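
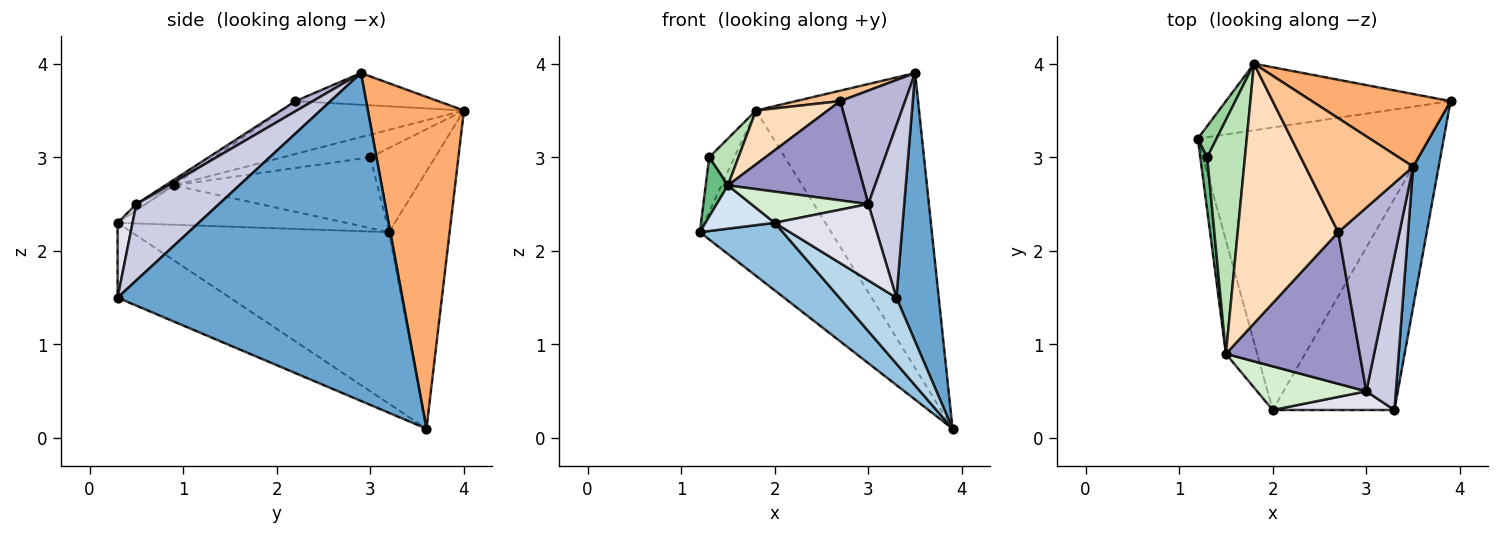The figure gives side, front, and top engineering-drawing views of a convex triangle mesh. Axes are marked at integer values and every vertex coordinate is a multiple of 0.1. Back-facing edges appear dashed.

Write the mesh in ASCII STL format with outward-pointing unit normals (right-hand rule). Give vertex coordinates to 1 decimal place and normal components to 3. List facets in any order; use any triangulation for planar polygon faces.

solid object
 facet normal 0.986 -0.147 0.077
  outer loop
   vertex 3.5 2.9 3.9
   vertex 3.3 0.3 1.5
   vertex 3.9 3.6 0.1
  endloop
 endfacet
 facet normal -0.585 -0.189 -0.789
  outer loop
   vertex 2.0 0.3 2.3
   vertex 1.2 3.2 2.2
   vertex 3.9 3.6 0.1
  endloop
 endfacet
 facet normal -0.506 -0.257 -0.823
  outer loop
   vertex 2.0 0.3 2.3
   vertex 3.9 3.6 0.1
   vertex 3.3 0.3 1.5
  endloop
 endfacet
 facet normal -0.762 -0.231 -0.606
  outer loop
   vertex 2.0 0.3 2.3
   vertex 1.5 0.9 2.7
   vertex 1.2 3.2 2.2
  endloop
 endfacet
 facet normal -0.393 0.853 -0.343
  outer loop
   vertex 1.8 4.0 3.5
   vertex 3.9 3.6 0.1
   vertex 1.2 3.2 2.2
  endloop
 endfacet
 facet normal 0.497 0.843 0.208
  outer loop
   vertex 1.8 4.0 3.5
   vertex 3.5 2.9 3.9
   vertex 3.9 3.6 0.1
  endloop
 endfacet
 facet normal -0.282 -0.088 0.956
  outer loop
   vertex 2.7 2.2 3.6
   vertex 3.5 2.9 3.9
   vertex 1.8 4.0 3.5
  endloop
 endfacet
 facet normal -0.458 -0.180 0.871
  outer loop
   vertex 2.7 2.2 3.6
   vertex 1.8 4.0 3.5
   vertex 1.5 0.9 2.7
  endloop
 endfacet
 facet normal -0.989 -0.108 0.097
  outer loop
   vertex 1.3 3.0 3.0
   vertex 1.2 3.2 2.2
   vertex 1.5 0.9 2.7
  endloop
 endfacet
 facet normal -0.913 0.355 0.203
  outer loop
   vertex 1.3 3.0 3.0
   vertex 1.8 4.0 3.5
   vertex 1.2 3.2 2.2
  endloop
 endfacet
 facet normal -0.507 -0.169 0.845
  outer loop
   vertex 1.3 3.0 3.0
   vertex 1.5 0.9 2.7
   vertex 1.8 4.0 3.5
  endloop
 endfacet
 facet normal -0.046 -0.581 0.813
  outer loop
   vertex 3.0 0.5 2.5
   vertex 1.5 0.9 2.7
   vertex 2.0 0.3 2.3
  endloop
 endfacet
 facet normal -0.034 -0.547 0.836
  outer loop
   vertex 3.0 0.5 2.5
   vertex 2.7 2.2 3.6
   vertex 1.5 0.9 2.7
  endloop
 endfacet
 facet normal 0.140 -0.520 0.842
  outer loop
   vertex 3.0 0.5 2.5
   vertex 3.5 2.9 3.9
   vertex 2.7 2.2 3.6
  endloop
 endfacet
 facet normal 0.865 -0.375 0.334
  outer loop
   vertex 3.0 0.5 2.5
   vertex 3.3 0.3 1.5
   vertex 3.5 2.9 3.9
  endloop
 endfacet
 facet normal 0.145 -0.961 0.236
  outer loop
   vertex 3.0 0.5 2.5
   vertex 2.0 0.3 2.3
   vertex 3.3 0.3 1.5
  endloop
 endfacet
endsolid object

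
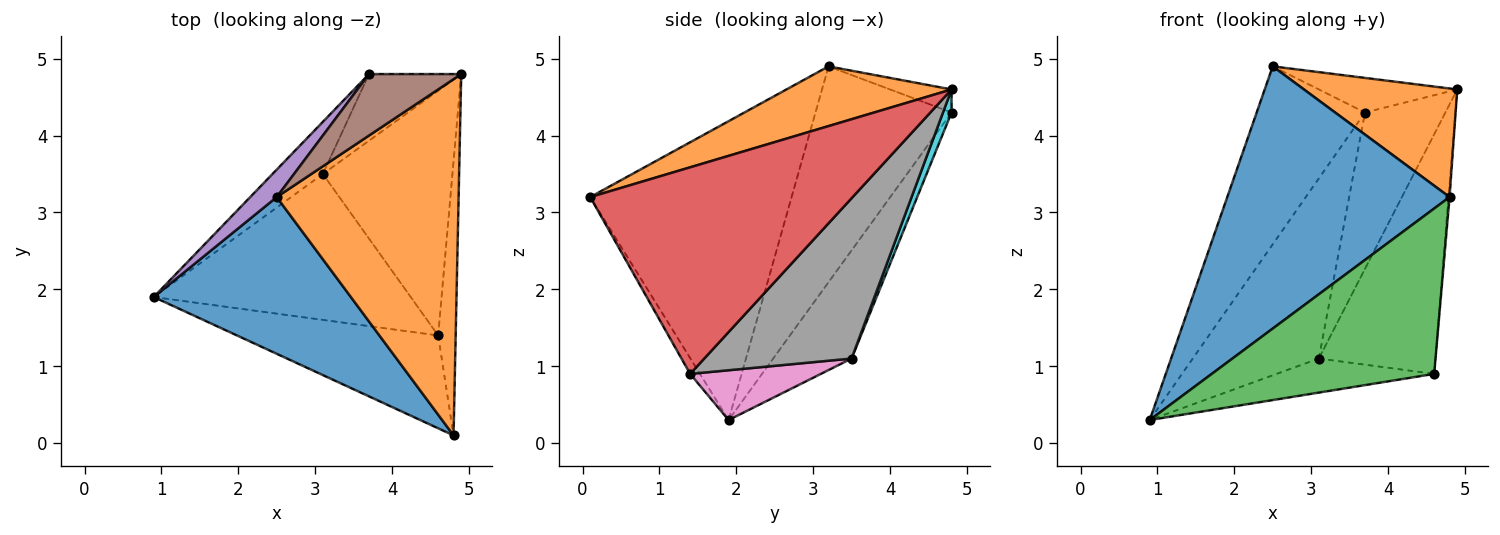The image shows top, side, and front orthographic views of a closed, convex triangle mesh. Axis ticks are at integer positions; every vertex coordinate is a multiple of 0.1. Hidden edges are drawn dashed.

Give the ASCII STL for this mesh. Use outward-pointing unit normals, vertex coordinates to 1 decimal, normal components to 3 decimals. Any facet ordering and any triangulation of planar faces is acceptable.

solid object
 facet normal -0.614 -0.678 0.405
  outer loop
   vertex 2.5 3.2 4.9
   vertex 0.9 1.9 0.3
   vertex 4.8 0.1 3.2
  endloop
 endfacet
 facet normal 0.300 -0.278 0.913
  outer loop
   vertex 2.5 3.2 4.9
   vertex 4.8 0.1 3.2
   vertex 4.9 4.8 4.6
  endloop
 endfacet
 facet normal -0.038 -0.871 -0.489
  outer loop
   vertex 4.6 1.4 0.9
   vertex 4.8 0.1 3.2
   vertex 0.9 1.9 0.3
  endloop
 endfacet
 facet normal 0.996 0.004 -0.084
  outer loop
   vertex 4.6 1.4 0.9
   vertex 4.9 4.8 4.6
   vertex 4.8 0.1 3.2
  endloop
 endfacet
 facet normal -0.779 0.620 0.096
  outer loop
   vertex 3.7 4.8 4.3
   vertex 0.9 1.9 0.3
   vertex 2.5 3.2 4.9
  endloop
 endfacet
 facet normal -0.213 0.479 0.852
  outer loop
   vertex 3.7 4.8 4.3
   vertex 2.5 3.2 4.9
   vertex 4.9 4.8 4.6
  endloop
 endfacet
 facet normal 0.185 0.224 -0.957
  outer loop
   vertex 3.1 3.5 1.1
   vertex 4.6 1.4 0.9
   vertex 0.9 1.9 0.3
  endloop
 endfacet
 facet normal 0.662 0.524 -0.535
  outer loop
   vertex 3.1 3.5 1.1
   vertex 4.9 4.8 4.6
   vertex 4.6 1.4 0.9
  endloop
 endfacet
 facet normal -0.513 0.825 -0.239
  outer loop
   vertex 3.1 3.5 1.1
   vertex 0.9 1.9 0.3
   vertex 3.7 4.8 4.3
  endloop
 endfacet
 facet normal 0.098 0.916 -0.390
  outer loop
   vertex 3.1 3.5 1.1
   vertex 3.7 4.8 4.3
   vertex 4.9 4.8 4.6
  endloop
 endfacet
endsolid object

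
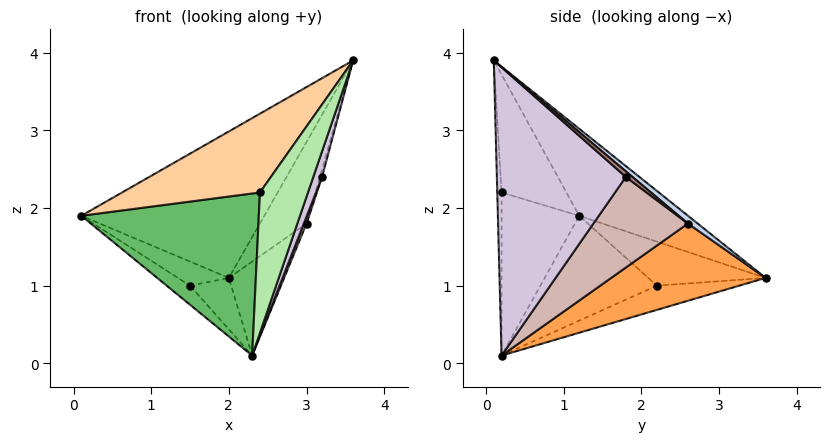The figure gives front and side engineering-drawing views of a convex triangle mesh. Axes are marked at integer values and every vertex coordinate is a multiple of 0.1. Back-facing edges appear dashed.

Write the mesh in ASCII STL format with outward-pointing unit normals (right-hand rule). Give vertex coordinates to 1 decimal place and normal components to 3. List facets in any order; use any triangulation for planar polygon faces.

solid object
 facet normal -0.302 0.508 0.807
  outer loop
   vertex 2.0 3.6 1.1
   vertex 0.1 1.2 1.9
   vertex 3.6 0.1 3.9
  endloop
 endfacet
 facet normal 0.137 0.656 0.742
  outer loop
   vertex 3.0 2.6 1.8
   vertex 2.0 3.6 1.1
   vertex 3.6 0.1 3.9
  endloop
 endfacet
 facet normal 0.713 0.255 -0.654
  outer loop
   vertex 3.0 2.6 1.8
   vertex 2.3 0.2 0.1
   vertex 2.0 3.6 1.1
  endloop
 endfacet
 facet normal -0.413 -0.878 0.240
  outer loop
   vertex 2.4 0.2 2.2
   vertex 3.6 0.1 3.9
   vertex 0.1 1.2 1.9
  endloop
 endfacet
 facet normal -0.401 -0.916 0.019
  outer loop
   vertex 2.4 0.2 2.2
   vertex 0.1 1.2 1.9
   vertex 2.3 0.2 0.1
  endloop
 endfacet
 facet normal -0.089 -0.996 0.004
  outer loop
   vertex 2.4 0.2 2.2
   vertex 2.3 0.2 0.1
   vertex 3.6 0.1 3.9
  endloop
 endfacet
 facet normal -0.654 0.284 -0.702
  outer loop
   vertex 1.5 2.2 1.0
   vertex 0.1 1.2 1.9
   vertex 2.0 3.6 1.1
  endloop
 endfacet
 facet normal -0.596 0.119 -0.794
  outer loop
   vertex 1.5 2.2 1.0
   vertex 2.3 0.2 0.1
   vertex 0.1 1.2 1.9
  endloop
 endfacet
 facet normal -0.436 0.218 -0.873
  outer loop
   vertex 1.5 2.2 1.0
   vertex 2.0 3.6 1.1
   vertex 2.3 0.2 0.1
  endloop
 endfacet
 facet normal 0.944 -0.064 -0.325
  outer loop
   vertex 3.2 1.8 2.4
   vertex 3.6 0.1 3.9
   vertex 2.3 0.2 0.1
  endloop
 endfacet
 facet normal 0.943 0.314 0.105
  outer loop
   vertex 3.2 1.8 2.4
   vertex 3.0 2.6 1.8
   vertex 3.6 0.1 3.9
  endloop
 endfacet
 facet normal 0.937 -0.027 -0.348
  outer loop
   vertex 3.2 1.8 2.4
   vertex 2.3 0.2 0.1
   vertex 3.0 2.6 1.8
  endloop
 endfacet
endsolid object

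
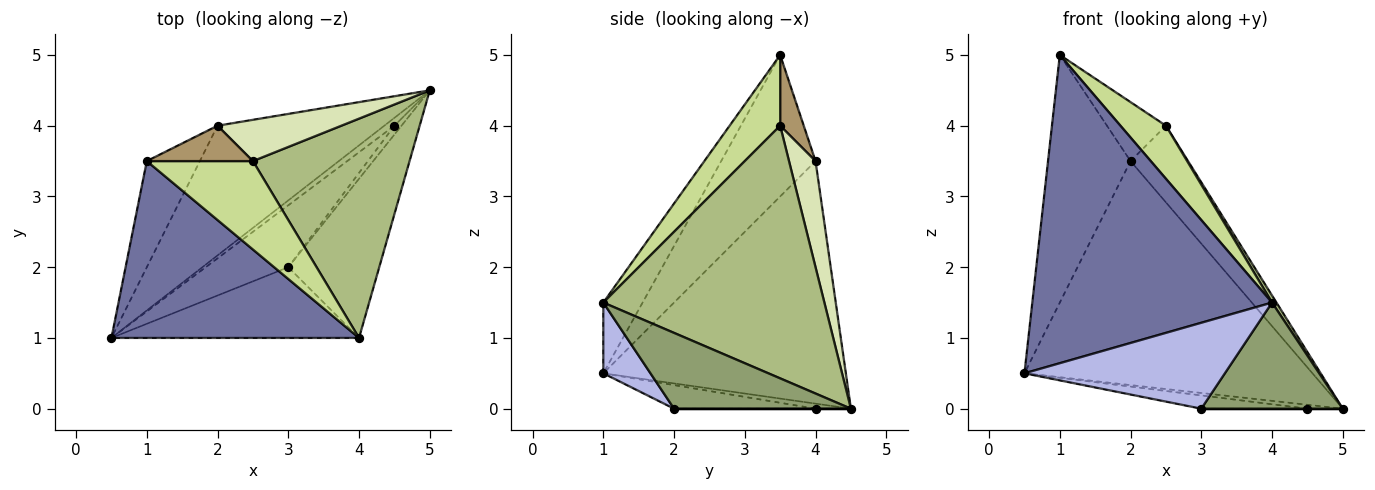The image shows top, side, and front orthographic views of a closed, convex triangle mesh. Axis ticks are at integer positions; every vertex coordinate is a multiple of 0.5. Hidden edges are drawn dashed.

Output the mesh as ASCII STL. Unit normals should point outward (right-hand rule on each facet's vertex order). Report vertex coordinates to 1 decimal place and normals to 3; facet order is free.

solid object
 facet normal -0.141 -0.859 0.493
  outer loop
   vertex 4.0 1.0 1.5
   vertex 1.0 3.5 5.0
   vertex 0.5 1.0 0.5
  endloop
 endfacet
 facet normal -0.589 0.699 -0.405
  outer loop
   vertex 2.0 4.0 3.5
   vertex 5.0 4.5 0.0
   vertex 0.5 1.0 0.5
  endloop
 endfacet
 facet normal -0.724 0.634 -0.272
  outer loop
   vertex 2.0 4.0 3.5
   vertex 0.5 1.0 0.5
   vertex 1.0 3.5 5.0
  endloop
 endfacet
 facet normal 0.179 -0.760 -0.625
  outer loop
   vertex 3.0 2.0 0.0
   vertex 4.0 1.0 1.5
   vertex 0.5 1.0 0.5
  endloop
 endfacet
 facet normal 0.570 -0.456 -0.684
  outer loop
   vertex 3.0 2.0 0.0
   vertex 5.0 4.5 0.0
   vertex 4.0 1.0 1.5
  endloop
 endfacet
 facet normal 0.850 -0.017 0.527
  outer loop
   vertex 2.5 3.5 4.0
   vertex 4.0 1.0 1.5
   vertex 5.0 4.5 0.0
  endloop
 endfacet
 facet normal 0.496 -0.447 0.744
  outer loop
   vertex 2.5 3.5 4.0
   vertex 1.0 3.5 5.0
   vertex 4.0 1.0 1.5
  endloop
 endfacet
 facet normal 0.376 0.816 0.439
  outer loop
   vertex 2.5 3.5 4.0
   vertex 5.0 4.5 0.0
   vertex 2.0 4.0 3.5
  endloop
 endfacet
 facet normal 0.324 0.811 0.487
  outer loop
   vertex 2.5 3.5 4.0
   vertex 2.0 4.0 3.5
   vertex 1.0 3.5 5.0
  endloop
 endfacet
 facet normal -0.408 0.408 -0.816
  outer loop
   vertex 4.5 4.0 0.0
   vertex 0.5 1.0 0.5
   vertex 5.0 4.5 0.0
  endloop
 endfacet
 facet normal -0.269 0.202 -0.942
  outer loop
   vertex 4.5 4.0 0.0
   vertex 3.0 2.0 0.0
   vertex 0.5 1.0 0.5
  endloop
 endfacet
 facet normal 0.000 0.000 -1.000
  outer loop
   vertex 4.5 4.0 0.0
   vertex 5.0 4.5 0.0
   vertex 3.0 2.0 0.0
  endloop
 endfacet
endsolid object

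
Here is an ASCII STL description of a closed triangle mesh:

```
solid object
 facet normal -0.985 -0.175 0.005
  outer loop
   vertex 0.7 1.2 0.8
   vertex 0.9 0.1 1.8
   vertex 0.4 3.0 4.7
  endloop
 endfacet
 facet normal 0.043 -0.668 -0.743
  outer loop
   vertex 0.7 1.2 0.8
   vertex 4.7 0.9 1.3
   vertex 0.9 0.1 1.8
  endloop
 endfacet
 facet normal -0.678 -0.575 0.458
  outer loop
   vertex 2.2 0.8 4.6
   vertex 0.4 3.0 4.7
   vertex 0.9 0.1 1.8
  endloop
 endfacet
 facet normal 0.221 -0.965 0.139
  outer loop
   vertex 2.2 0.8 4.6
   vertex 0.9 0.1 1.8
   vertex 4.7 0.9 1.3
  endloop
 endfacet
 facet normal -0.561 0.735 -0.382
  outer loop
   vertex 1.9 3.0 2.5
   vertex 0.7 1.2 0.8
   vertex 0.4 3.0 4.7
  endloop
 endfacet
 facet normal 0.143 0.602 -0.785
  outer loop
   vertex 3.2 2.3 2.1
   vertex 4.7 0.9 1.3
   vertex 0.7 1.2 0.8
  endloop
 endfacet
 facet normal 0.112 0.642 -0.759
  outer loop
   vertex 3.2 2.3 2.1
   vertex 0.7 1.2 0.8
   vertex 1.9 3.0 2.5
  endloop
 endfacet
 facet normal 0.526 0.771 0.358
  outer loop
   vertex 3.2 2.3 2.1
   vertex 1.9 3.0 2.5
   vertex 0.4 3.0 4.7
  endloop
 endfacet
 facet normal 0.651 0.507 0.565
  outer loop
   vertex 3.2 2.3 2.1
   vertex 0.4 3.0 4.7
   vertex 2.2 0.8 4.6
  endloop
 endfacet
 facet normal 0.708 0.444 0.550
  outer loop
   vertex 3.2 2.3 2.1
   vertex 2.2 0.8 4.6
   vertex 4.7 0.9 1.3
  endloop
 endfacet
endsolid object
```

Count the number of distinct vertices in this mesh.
7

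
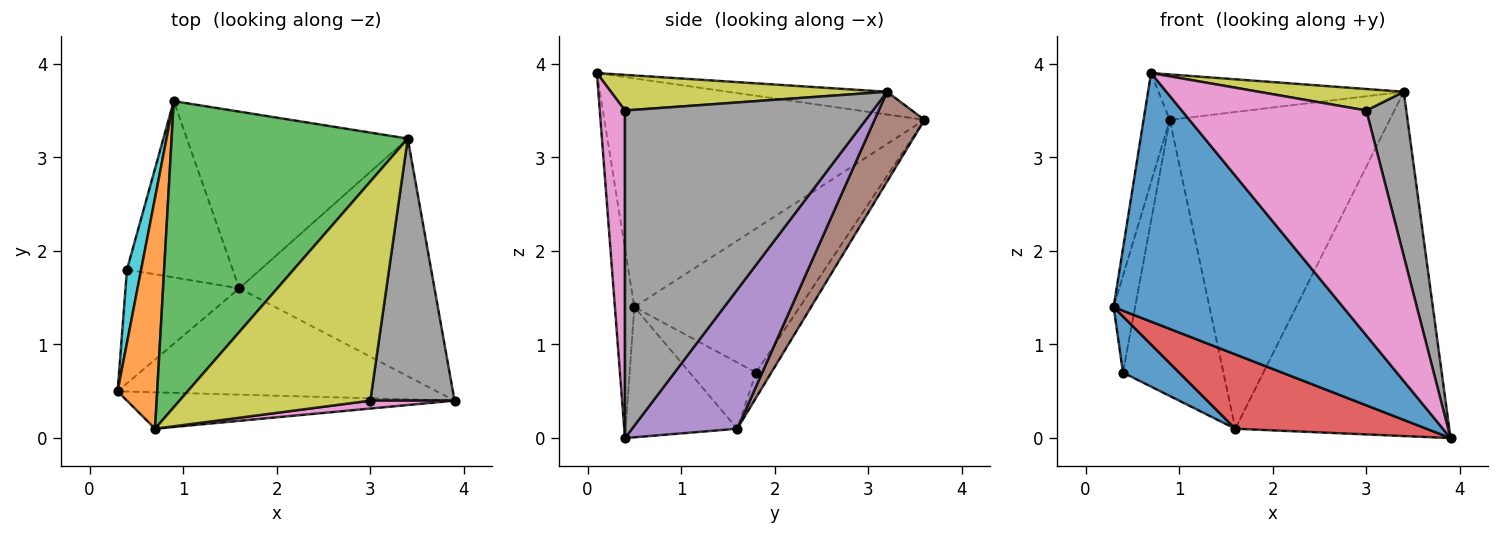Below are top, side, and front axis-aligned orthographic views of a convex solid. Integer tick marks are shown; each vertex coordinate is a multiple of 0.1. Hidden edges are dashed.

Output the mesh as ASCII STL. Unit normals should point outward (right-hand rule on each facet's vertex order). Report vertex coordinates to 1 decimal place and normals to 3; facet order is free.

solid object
 facet normal -0.084 -0.986 -0.144
  outer loop
   vertex 0.7 0.1 3.9
   vertex 0.3 0.5 1.4
   vertex 3.9 0.4 0.0
  endloop
 endfacet
 facet normal -0.982 0.080 0.170
  outer loop
   vertex 0.7 0.1 3.9
   vertex 0.9 3.6 3.4
   vertex 0.3 0.5 1.4
  endloop
 endfacet
 facet normal -0.095 0.146 0.985
  outer loop
   vertex 3.4 3.2 3.7
   vertex 0.9 3.6 3.4
   vertex 0.7 0.1 3.9
  endloop
 endfacet
 facet normal -0.317 -0.543 -0.777
  outer loop
   vertex 1.6 1.6 0.1
   vertex 3.9 0.4 0.0
   vertex 0.3 0.5 1.4
  endloop
 endfacet
 facet normal 0.375 0.763 -0.527
  outer loop
   vertex 1.6 1.6 0.1
   vertex 3.4 3.2 3.7
   vertex 3.9 0.4 0.0
  endloop
 endfacet
 facet normal 0.194 0.857 -0.478
  outer loop
   vertex 1.6 1.6 0.1
   vertex 0.9 3.6 3.4
   vertex 3.4 3.2 3.7
  endloop
 endfacet
 facet normal 0.135 -0.990 0.035
  outer loop
   vertex 3.0 0.4 3.5
   vertex 0.7 0.1 3.9
   vertex 3.9 0.4 0.0
  endloop
 endfacet
 facet normal 0.957 -0.154 0.246
  outer loop
   vertex 3.0 0.4 3.5
   vertex 3.9 0.4 0.0
   vertex 3.4 3.2 3.7
  endloop
 endfacet
 facet normal 0.183 -0.096 0.978
  outer loop
   vertex 3.0 0.4 3.5
   vertex 3.4 3.2 3.7
   vertex 0.7 0.1 3.9
  endloop
 endfacet
 facet normal -0.987 0.128 0.097
  outer loop
   vertex 0.4 1.8 0.7
   vertex 0.3 0.5 1.4
   vertex 0.9 3.6 3.4
  endloop
 endfacet
 facet normal -0.463 -0.392 -0.795
  outer loop
   vertex 0.4 1.8 0.7
   vertex 1.6 1.6 0.1
   vertex 0.3 0.5 1.4
  endloop
 endfacet
 facet normal -0.128 0.836 -0.534
  outer loop
   vertex 0.4 1.8 0.7
   vertex 0.9 3.6 3.4
   vertex 1.6 1.6 0.1
  endloop
 endfacet
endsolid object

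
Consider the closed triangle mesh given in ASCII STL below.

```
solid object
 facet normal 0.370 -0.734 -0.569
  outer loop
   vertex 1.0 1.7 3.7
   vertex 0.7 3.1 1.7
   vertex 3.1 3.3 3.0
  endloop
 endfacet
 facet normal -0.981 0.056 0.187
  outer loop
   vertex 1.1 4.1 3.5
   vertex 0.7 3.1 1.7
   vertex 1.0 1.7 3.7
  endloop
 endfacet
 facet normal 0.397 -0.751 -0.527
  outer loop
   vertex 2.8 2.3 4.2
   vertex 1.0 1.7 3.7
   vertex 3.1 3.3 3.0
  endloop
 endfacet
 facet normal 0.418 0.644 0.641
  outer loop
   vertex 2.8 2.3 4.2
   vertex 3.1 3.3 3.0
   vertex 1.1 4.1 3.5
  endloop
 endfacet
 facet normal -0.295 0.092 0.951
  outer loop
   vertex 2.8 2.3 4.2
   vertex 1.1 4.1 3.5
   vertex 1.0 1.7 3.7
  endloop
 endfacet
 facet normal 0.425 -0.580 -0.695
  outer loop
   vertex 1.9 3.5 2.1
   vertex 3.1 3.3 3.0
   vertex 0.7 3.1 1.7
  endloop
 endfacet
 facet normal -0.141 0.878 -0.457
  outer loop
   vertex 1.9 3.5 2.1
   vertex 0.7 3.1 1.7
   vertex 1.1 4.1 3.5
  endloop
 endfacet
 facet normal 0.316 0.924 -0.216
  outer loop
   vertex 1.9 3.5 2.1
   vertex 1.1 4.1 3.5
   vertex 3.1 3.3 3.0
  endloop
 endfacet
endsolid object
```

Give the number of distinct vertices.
6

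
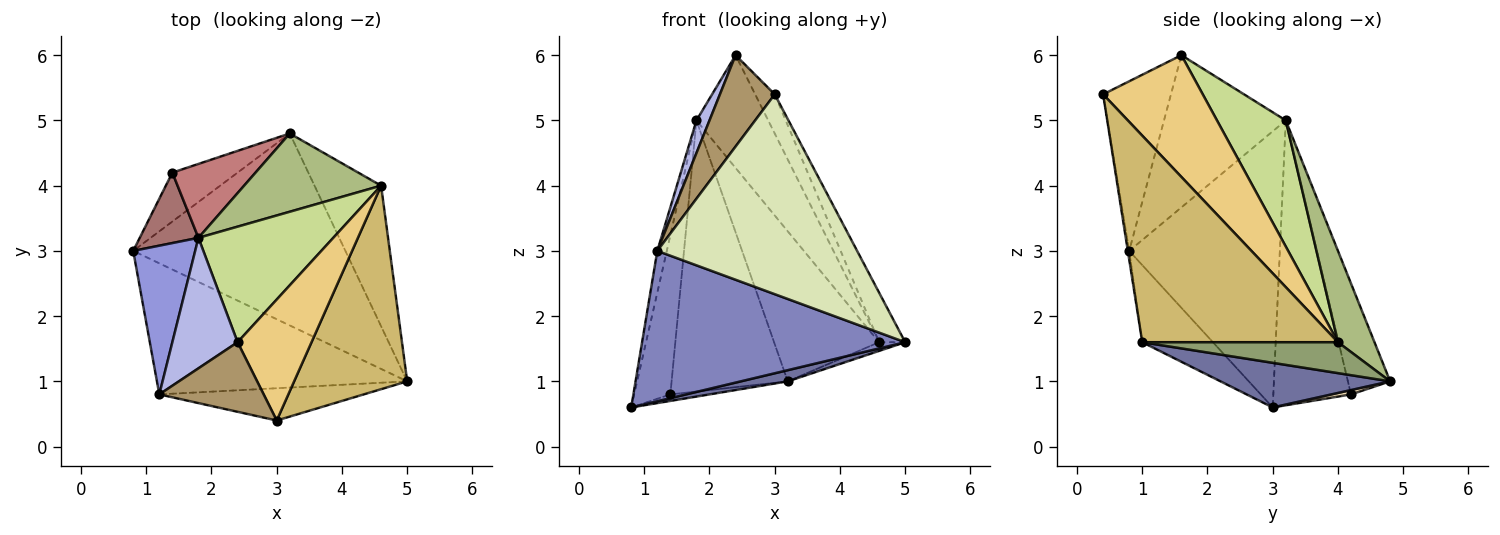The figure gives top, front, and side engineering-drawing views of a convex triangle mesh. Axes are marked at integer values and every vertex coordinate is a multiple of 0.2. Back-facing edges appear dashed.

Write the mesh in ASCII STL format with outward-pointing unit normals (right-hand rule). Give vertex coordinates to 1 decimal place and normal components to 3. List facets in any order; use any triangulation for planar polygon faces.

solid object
 facet normal 0.206 -0.057 -0.977
  outer loop
   vertex 3.2 4.8 1.0
   vertex 5.0 1.0 1.6
   vertex 0.8 3.0 0.6
  endloop
 endfacet
 facet normal -0.198 -0.739 -0.644
  outer loop
   vertex 1.2 0.8 3.0
   vertex 0.8 3.0 0.6
   vertex 5.0 1.0 1.6
  endloop
 endfacet
 facet normal -0.974 0.061 0.219
  outer loop
   vertex 1.8 3.2 5.0
   vertex 0.8 3.0 0.6
   vertex 1.2 0.8 3.0
  endloop
 endfacet
 facet normal -0.915 -0.098 0.392
  outer loop
   vertex 1.8 3.2 5.0
   vertex 1.2 0.8 3.0
   vertex 2.4 1.6 6.0
  endloop
 endfacet
 facet normal 0.420 0.056 -0.906
  outer loop
   vertex 4.6 4.0 1.6
   vertex 5.0 1.0 1.6
   vertex 3.2 4.8 1.0
  endloop
 endfacet
 facet normal 0.295 0.847 0.442
  outer loop
   vertex 4.6 4.0 1.6
   vertex 3.2 4.8 1.0
   vertex 1.8 3.2 5.0
  endloop
 endfacet
 facet normal 0.556 0.580 0.595
  outer loop
   vertex 4.6 4.0 1.6
   vertex 1.8 3.2 5.0
   vertex 2.4 1.6 6.0
  endloop
 endfacet
 facet normal -0.007 -0.987 -0.159
  outer loop
   vertex 3.0 0.4 5.4
   vertex 1.2 0.8 3.0
   vertex 5.0 1.0 1.6
  endloop
 endfacet
 facet normal -0.702 -0.567 0.432
  outer loop
   vertex 3.0 0.4 5.4
   vertex 2.4 1.6 6.0
   vertex 1.2 0.8 3.0
  endloop
 endfacet
 facet normal 0.871 0.116 0.477
  outer loop
   vertex 3.0 0.4 5.4
   vertex 5.0 1.0 1.6
   vertex 4.6 4.0 1.6
  endloop
 endfacet
 facet normal 0.843 0.166 0.512
  outer loop
   vertex 3.0 0.4 5.4
   vertex 4.6 4.0 1.6
   vertex 2.4 1.6 6.0
  endloop
 endfacet
 facet normal 0.066 0.132 -0.989
  outer loop
   vertex 1.4 4.2 0.8
   vertex 3.2 4.8 1.0
   vertex 0.8 3.0 0.6
  endloop
 endfacet
 facet normal -0.891 0.415 0.184
  outer loop
   vertex 1.4 4.2 0.8
   vertex 0.8 3.0 0.6
   vertex 1.8 3.2 5.0
  endloop
 endfacet
 facet normal -0.331 0.910 0.248
  outer loop
   vertex 1.4 4.2 0.8
   vertex 1.8 3.2 5.0
   vertex 3.2 4.8 1.0
  endloop
 endfacet
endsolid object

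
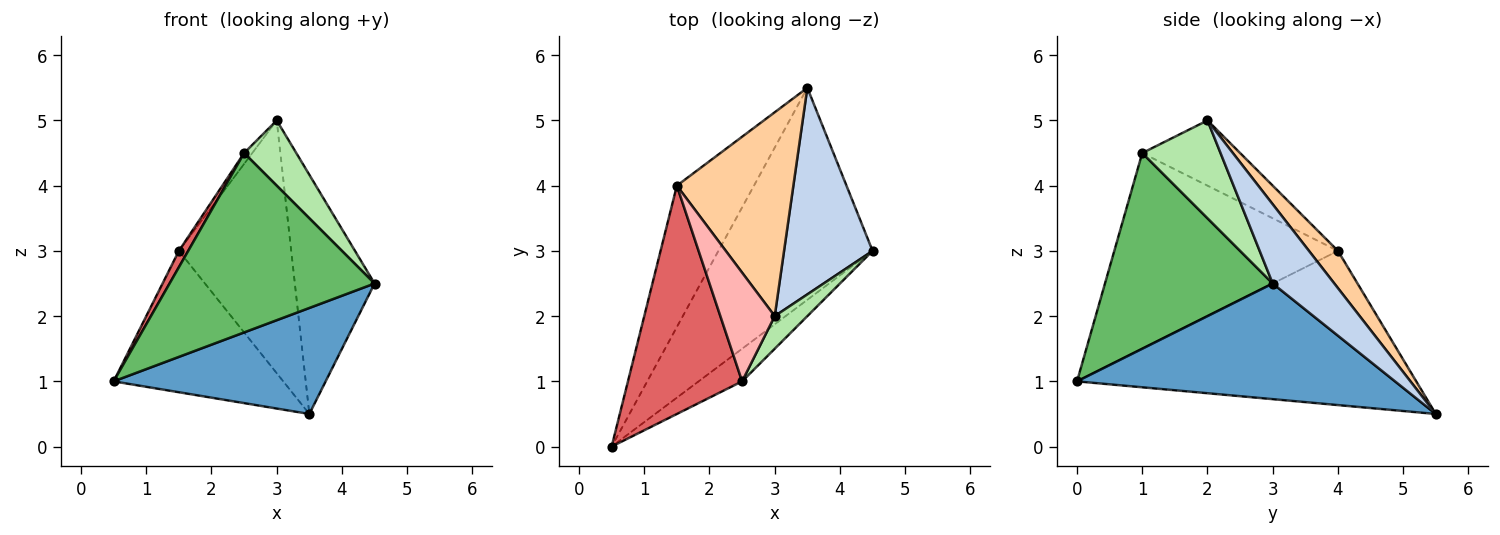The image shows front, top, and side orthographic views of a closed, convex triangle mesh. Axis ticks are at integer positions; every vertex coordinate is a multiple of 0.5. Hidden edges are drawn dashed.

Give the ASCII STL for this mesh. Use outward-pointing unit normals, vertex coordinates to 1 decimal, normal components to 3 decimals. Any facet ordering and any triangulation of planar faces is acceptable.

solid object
 facet normal 0.557 -0.371 -0.743
  outer loop
   vertex 3.5 5.5 0.5
   vertex 4.5 3.0 2.5
   vertex 0.5 0.0 1.0
  endloop
 endfacet
 facet normal 0.505 0.653 0.564
  outer loop
   vertex 3.0 2.0 5.0
   vertex 4.5 3.0 2.5
   vertex 3.5 5.5 0.5
  endloop
 endfacet
 facet normal -0.816 0.408 -0.408
  outer loop
   vertex 1.5 4.0 3.0
   vertex 3.5 5.5 0.5
   vertex 0.5 0.0 1.0
  endloop
 endfacet
 facet normal 0.197 0.763 0.615
  outer loop
   vertex 1.5 4.0 3.0
   vertex 3.0 2.0 5.0
   vertex 3.5 5.5 0.5
  endloop
 endfacet
 facet normal 0.627 -0.766 -0.139
  outer loop
   vertex 2.5 1.0 4.5
   vertex 0.5 0.0 1.0
   vertex 4.5 3.0 2.5
  endloop
 endfacet
 facet normal 0.802 -0.535 0.267
  outer loop
   vertex 2.5 1.0 4.5
   vertex 4.5 3.0 2.5
   vertex 3.0 2.0 5.0
  endloop
 endfacet
 facet normal -0.863 -0.036 0.504
  outer loop
   vertex 2.5 1.0 4.5
   vertex 1.5 4.0 3.0
   vertex 0.5 0.0 1.0
  endloop
 endfacet
 facet normal -0.767 0.064 0.639
  outer loop
   vertex 2.5 1.0 4.5
   vertex 3.0 2.0 5.0
   vertex 1.5 4.0 3.0
  endloop
 endfacet
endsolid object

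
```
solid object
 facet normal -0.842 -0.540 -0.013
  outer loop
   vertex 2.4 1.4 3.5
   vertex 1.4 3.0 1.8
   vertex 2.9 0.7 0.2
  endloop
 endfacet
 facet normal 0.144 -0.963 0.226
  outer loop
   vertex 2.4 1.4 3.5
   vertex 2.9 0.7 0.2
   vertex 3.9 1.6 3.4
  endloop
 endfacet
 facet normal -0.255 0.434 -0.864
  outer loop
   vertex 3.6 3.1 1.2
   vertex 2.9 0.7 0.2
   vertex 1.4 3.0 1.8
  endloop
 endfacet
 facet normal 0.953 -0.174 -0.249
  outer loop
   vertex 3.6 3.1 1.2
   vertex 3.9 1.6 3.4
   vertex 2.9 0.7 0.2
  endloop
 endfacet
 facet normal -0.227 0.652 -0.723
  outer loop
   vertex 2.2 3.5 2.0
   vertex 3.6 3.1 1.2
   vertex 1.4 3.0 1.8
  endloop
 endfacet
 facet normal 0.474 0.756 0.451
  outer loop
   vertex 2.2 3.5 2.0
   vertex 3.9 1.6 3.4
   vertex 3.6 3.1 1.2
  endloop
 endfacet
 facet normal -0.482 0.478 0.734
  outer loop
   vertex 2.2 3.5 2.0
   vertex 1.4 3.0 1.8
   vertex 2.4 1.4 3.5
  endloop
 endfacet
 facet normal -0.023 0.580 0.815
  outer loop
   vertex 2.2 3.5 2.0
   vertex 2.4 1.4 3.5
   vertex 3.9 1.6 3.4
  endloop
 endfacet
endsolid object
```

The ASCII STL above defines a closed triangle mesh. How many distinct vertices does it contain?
6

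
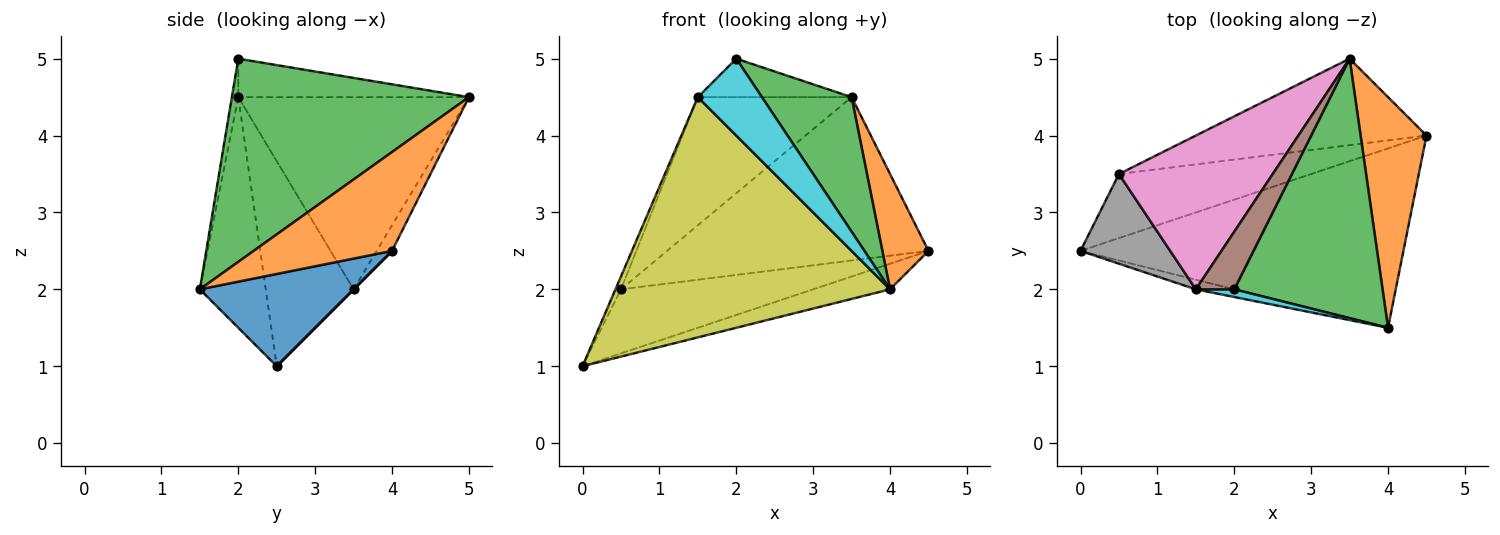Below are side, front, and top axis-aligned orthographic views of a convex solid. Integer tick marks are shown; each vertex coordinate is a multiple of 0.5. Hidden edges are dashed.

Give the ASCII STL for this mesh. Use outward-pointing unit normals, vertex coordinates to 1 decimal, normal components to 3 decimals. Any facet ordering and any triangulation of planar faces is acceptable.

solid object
 facet normal 0.272 0.136 -0.953
  outer loop
   vertex 4.0 1.5 2.0
   vertex 0.0 2.5 1.0
   vertex 4.5 4.0 2.5
  endloop
 endfacet
 facet normal 0.802 -0.267 0.535
  outer loop
   vertex 3.5 5.0 4.5
   vertex 4.0 1.5 2.0
   vertex 4.5 4.0 2.5
  endloop
 endfacet
 facet normal 0.773 -0.292 0.564
  outer loop
   vertex 3.5 5.0 4.5
   vertex 2.0 2.0 5.0
   vertex 4.0 1.5 2.0
  endloop
 endfacet
 facet normal 0.000 0.707 -0.707
  outer loop
   vertex 0.5 3.5 2.0
   vertex 4.5 4.0 2.5
   vertex 0.0 2.5 1.0
  endloop
 endfacet
 facet normal -0.052 0.883 -0.467
  outer loop
   vertex 0.5 3.5 2.0
   vertex 3.5 5.0 4.5
   vertex 4.5 4.0 2.5
  endloop
 endfacet
 facet normal -0.640 0.426 0.640
  outer loop
   vertex 1.5 2.0 4.5
   vertex 2.0 2.0 5.0
   vertex 3.5 5.0 4.5
  endloop
 endfacet
 facet normal -0.693 0.462 0.554
  outer loop
   vertex 1.5 2.0 4.5
   vertex 3.5 5.0 4.5
   vertex 0.5 3.5 2.0
  endloop
 endfacet
 facet normal -0.915 0.057 0.400
  outer loop
   vertex 1.5 2.0 4.5
   vertex 0.5 3.5 2.0
   vertex 0.0 2.5 1.0
  endloop
 endfacet
 facet normal -0.233 -0.972 -0.039
  outer loop
   vertex 1.5 2.0 4.5
   vertex 0.0 2.5 1.0
   vertex 4.0 1.5 2.0
  endloop
 endfacet
 facet normal -0.099 -0.990 0.099
  outer loop
   vertex 1.5 2.0 4.5
   vertex 4.0 1.5 2.0
   vertex 2.0 2.0 5.0
  endloop
 endfacet
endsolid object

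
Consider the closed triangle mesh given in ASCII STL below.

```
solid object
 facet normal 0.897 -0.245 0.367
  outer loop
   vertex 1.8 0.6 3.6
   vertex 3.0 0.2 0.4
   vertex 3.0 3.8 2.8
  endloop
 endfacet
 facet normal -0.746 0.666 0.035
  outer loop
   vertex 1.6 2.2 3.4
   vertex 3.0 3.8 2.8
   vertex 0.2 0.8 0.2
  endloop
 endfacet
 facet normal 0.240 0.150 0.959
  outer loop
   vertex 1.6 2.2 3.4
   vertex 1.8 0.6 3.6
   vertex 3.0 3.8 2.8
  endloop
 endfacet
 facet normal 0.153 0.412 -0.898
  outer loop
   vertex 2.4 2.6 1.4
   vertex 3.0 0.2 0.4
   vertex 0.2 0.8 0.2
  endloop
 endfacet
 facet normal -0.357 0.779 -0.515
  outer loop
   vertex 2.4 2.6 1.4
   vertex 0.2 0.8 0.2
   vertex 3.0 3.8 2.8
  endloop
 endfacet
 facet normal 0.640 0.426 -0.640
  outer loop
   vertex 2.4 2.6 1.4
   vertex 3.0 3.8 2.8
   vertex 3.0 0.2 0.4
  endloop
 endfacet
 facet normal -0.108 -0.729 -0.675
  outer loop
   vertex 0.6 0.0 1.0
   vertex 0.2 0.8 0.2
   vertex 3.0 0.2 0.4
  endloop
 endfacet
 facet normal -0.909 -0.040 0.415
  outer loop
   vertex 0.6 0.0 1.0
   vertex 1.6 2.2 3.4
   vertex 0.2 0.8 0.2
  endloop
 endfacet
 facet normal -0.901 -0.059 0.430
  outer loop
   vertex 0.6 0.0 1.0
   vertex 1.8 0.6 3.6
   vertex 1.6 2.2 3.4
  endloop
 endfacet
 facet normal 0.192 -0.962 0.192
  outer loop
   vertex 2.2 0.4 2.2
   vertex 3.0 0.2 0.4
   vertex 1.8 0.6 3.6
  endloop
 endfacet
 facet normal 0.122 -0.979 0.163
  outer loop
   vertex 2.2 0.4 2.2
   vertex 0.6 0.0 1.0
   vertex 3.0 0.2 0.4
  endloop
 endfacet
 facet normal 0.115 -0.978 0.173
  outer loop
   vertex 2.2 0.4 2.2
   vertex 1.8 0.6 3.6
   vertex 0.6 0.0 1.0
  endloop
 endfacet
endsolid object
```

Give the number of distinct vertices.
8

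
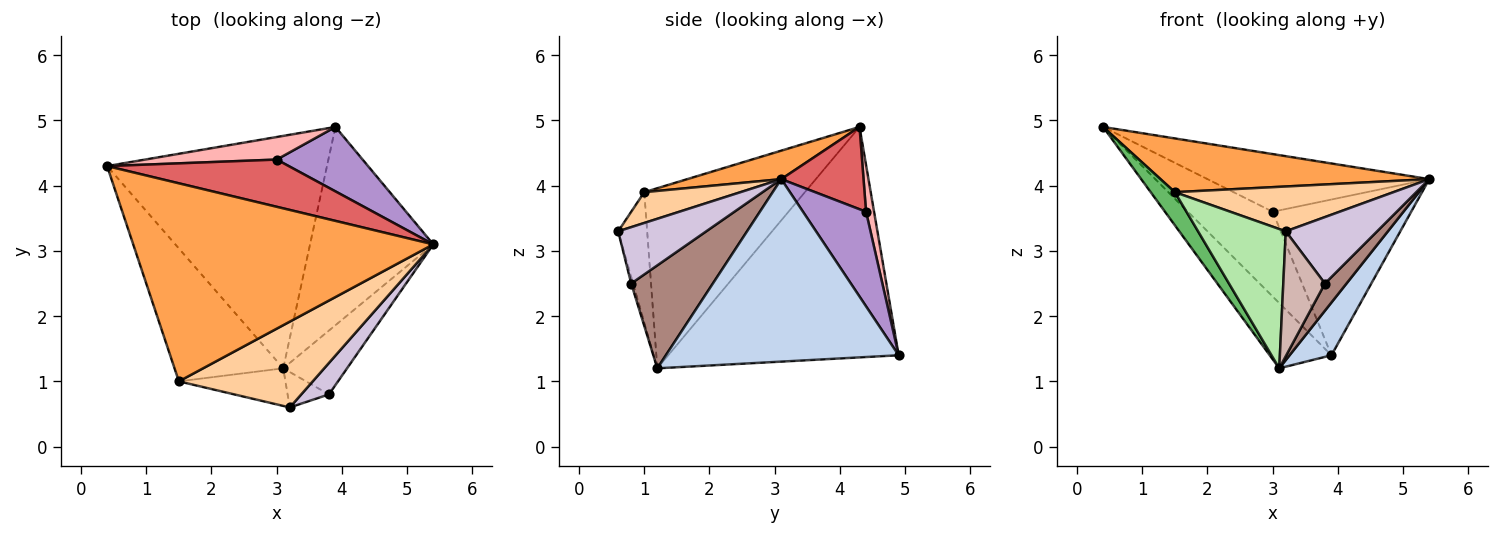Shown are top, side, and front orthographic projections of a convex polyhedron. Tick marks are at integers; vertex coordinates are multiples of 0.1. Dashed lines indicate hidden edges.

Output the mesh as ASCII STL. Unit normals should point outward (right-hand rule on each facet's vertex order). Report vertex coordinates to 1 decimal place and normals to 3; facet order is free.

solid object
 facet normal -0.710 0.190 -0.678
  outer loop
   vertex 3.1 1.2 1.2
   vertex 0.4 4.3 4.9
   vertex 3.9 4.9 1.4
  endloop
 endfacet
 facet normal 0.820 -0.147 -0.554
  outer loop
   vertex 3.1 1.2 1.2
   vertex 3.9 4.9 1.4
   vertex 5.4 3.1 4.1
  endloop
 endfacet
 facet normal 0.091 -0.261 0.961
  outer loop
   vertex 1.5 1.0 3.9
   vertex 5.4 3.1 4.1
   vertex 0.4 4.3 4.9
  endloop
 endfacet
 facet normal 0.200 -0.454 0.868
  outer loop
   vertex 1.5 1.0 3.9
   vertex 3.2 0.6 3.3
   vertex 5.4 3.1 4.1
  endloop
 endfacet
 facet normal -0.849 -0.128 -0.513
  outer loop
   vertex 1.5 1.0 3.9
   vertex 0.4 4.3 4.9
   vertex 3.1 1.2 1.2
  endloop
 endfacet
 facet normal -0.304 -0.920 -0.248
  outer loop
   vertex 1.5 1.0 3.9
   vertex 3.1 1.2 1.2
   vertex 3.2 0.6 3.3
  endloop
 endfacet
 facet normal 0.276 0.744 0.609
  outer loop
   vertex 3.0 4.4 3.6
   vertex 0.4 4.3 4.9
   vertex 5.4 3.1 4.1
  endloop
 endfacet
 facet normal 0.091 0.962 0.256
  outer loop
   vertex 3.0 4.4 3.6
   vertex 3.9 4.9 1.4
   vertex 0.4 4.3 4.9
  endloop
 endfacet
 facet normal 0.388 0.852 0.352
  outer loop
   vertex 3.0 4.4 3.6
   vertex 5.4 3.1 4.1
   vertex 3.9 4.9 1.4
  endloop
 endfacet
 facet normal 0.657 -0.681 0.322
  outer loop
   vertex 3.8 0.8 2.5
   vertex 5.4 3.1 4.1
   vertex 3.2 0.6 3.3
  endloop
 endfacet
 facet normal 0.829 -0.219 -0.514
  outer loop
   vertex 3.8 0.8 2.5
   vertex 3.1 1.2 1.2
   vertex 5.4 3.1 4.1
  endloop
 endfacet
 facet normal -0.043 -0.961 -0.273
  outer loop
   vertex 3.8 0.8 2.5
   vertex 3.2 0.6 3.3
   vertex 3.1 1.2 1.2
  endloop
 endfacet
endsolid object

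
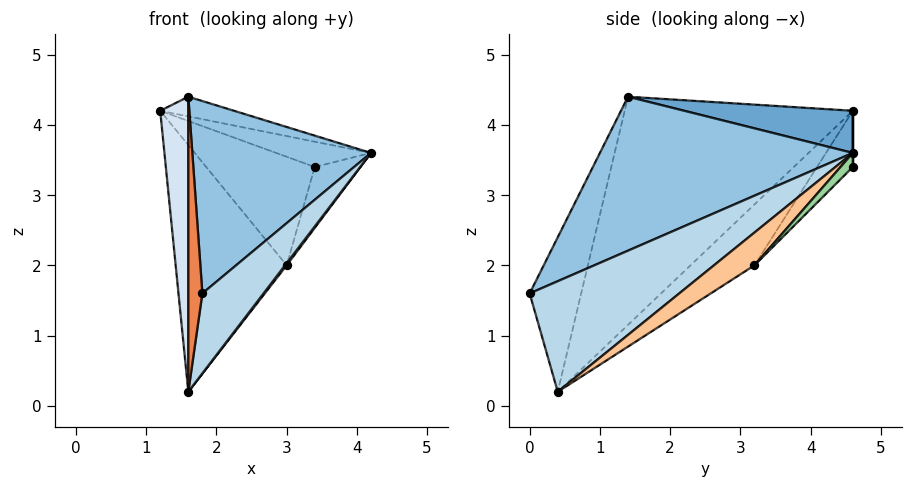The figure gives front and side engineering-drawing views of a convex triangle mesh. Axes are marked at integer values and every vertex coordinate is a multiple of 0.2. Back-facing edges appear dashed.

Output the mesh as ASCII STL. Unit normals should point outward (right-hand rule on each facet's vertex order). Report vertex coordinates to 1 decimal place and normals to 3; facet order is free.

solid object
 facet normal 0.195 0.085 0.977
  outer loop
   vertex 1.6 1.4 4.4
   vertex 4.2 4.6 3.6
   vertex 1.2 4.6 4.2
  endloop
 endfacet
 facet normal 0.772 -0.545 0.328
  outer loop
   vertex 1.6 1.4 4.4
   vertex 1.8 0.0 1.6
   vertex 4.2 4.6 3.6
  endloop
 endfacet
 facet normal 0.900 -0.368 -0.234
  outer loop
   vertex 1.6 0.4 0.2
   vertex 4.2 4.6 3.6
   vertex 1.8 0.0 1.6
  endloop
 endfacet
 facet normal -0.992 -0.122 0.029
  outer loop
   vertex 1.6 0.4 0.2
   vertex 1.6 1.4 4.4
   vertex 1.2 4.6 4.2
  endloop
 endfacet
 facet normal -0.963 -0.263 0.063
  outer loop
   vertex 1.6 0.4 0.2
   vertex 1.8 0.0 1.6
   vertex 1.6 1.4 4.4
  endloop
 endfacet
 facet normal -0.360 0.625 -0.692
  outer loop
   vertex 3.0 3.2 2.0
   vertex 1.6 0.4 0.2
   vertex 1.2 4.6 4.2
  endloop
 endfacet
 facet normal 0.813 -0.033 -0.581
  outer loop
   vertex 3.0 3.2 2.0
   vertex 4.2 4.6 3.6
   vertex 1.6 0.4 0.2
  endloop
 endfacet
 facet normal 0.000 1.000 0.000
  outer loop
   vertex 3.4 4.6 3.4
   vertex 1.2 4.6 4.2
   vertex 4.2 4.6 3.6
  endloop
 endfacet
 facet normal -0.237 0.720 -0.652
  outer loop
   vertex 3.4 4.6 3.4
   vertex 3.0 3.2 2.0
   vertex 1.2 4.6 4.2
  endloop
 endfacet
 facet normal 0.180 0.669 -0.721
  outer loop
   vertex 3.4 4.6 3.4
   vertex 4.2 4.6 3.6
   vertex 3.0 3.2 2.0
  endloop
 endfacet
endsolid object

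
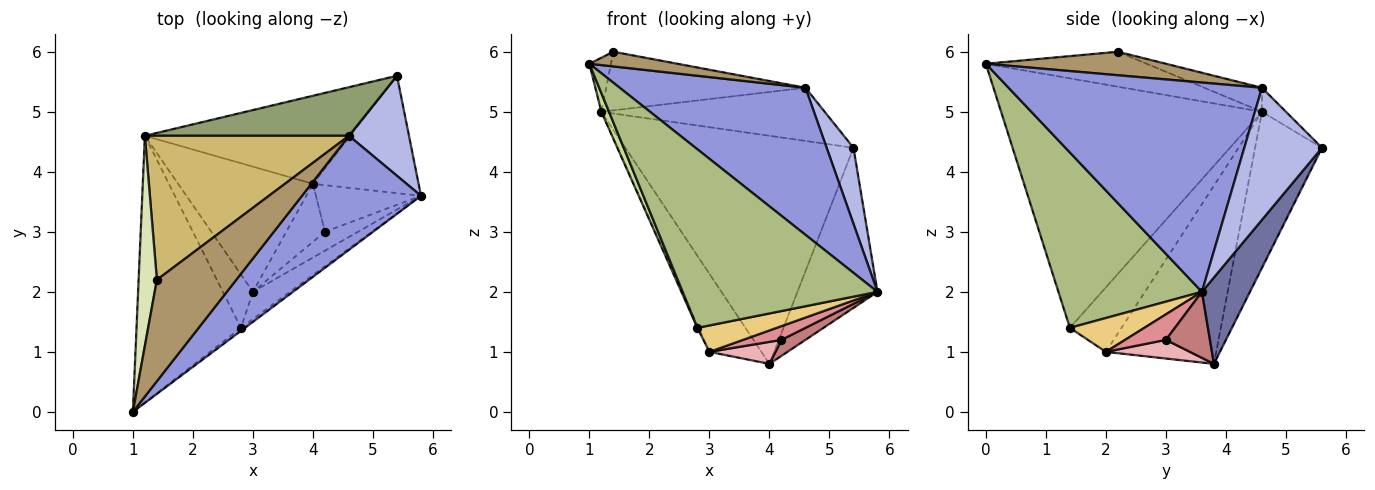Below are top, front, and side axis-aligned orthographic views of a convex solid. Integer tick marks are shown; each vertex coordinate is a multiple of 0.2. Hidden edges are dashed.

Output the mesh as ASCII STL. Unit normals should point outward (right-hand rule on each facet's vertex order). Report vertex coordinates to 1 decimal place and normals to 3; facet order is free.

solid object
 facet normal 0.436 0.726 -0.532
  outer loop
   vertex 4.0 3.8 0.8
   vertex 5.4 5.6 4.4
   vertex 5.8 3.6 2.0
  endloop
 endfacet
 facet normal -0.264 0.900 -0.347
  outer loop
   vertex 1.2 4.6 5.0
   vertex 5.4 5.6 4.4
   vertex 4.0 3.8 0.8
  endloop
 endfacet
 facet normal 0.733 -0.537 0.417
  outer loop
   vertex 4.6 4.6 5.4
   vertex 1.0 0.0 5.8
   vertex 5.8 3.6 2.0
  endloop
 endfacet
 facet normal 0.868 -0.300 0.395
  outer loop
   vertex 4.6 4.6 5.4
   vertex 5.8 3.6 2.0
   vertex 5.4 5.6 4.4
  endloop
 endfacet
 facet normal -0.079 0.736 0.673
  outer loop
   vertex 4.6 4.6 5.4
   vertex 5.4 5.6 4.4
   vertex 1.2 4.6 5.0
  endloop
 endfacet
 facet normal 0.593 -0.805 -0.014
  outer loop
   vertex 2.8 1.4 1.4
   vertex 5.8 3.6 2.0
   vertex 1.0 0.0 5.8
  endloop
 endfacet
 facet normal -0.922 -0.027 -0.386
  outer loop
   vertex 2.8 1.4 1.4
   vertex 1.0 0.0 5.8
   vertex 1.2 4.6 5.0
  endloop
 endfacet
 facet normal -0.880 0.118 0.460
  outer loop
   vertex 1.4 2.2 6.0
   vertex 1.2 4.6 5.0
   vertex 1.0 0.0 5.8
  endloop
 endfacet
 facet normal 0.281 -0.137 0.950
  outer loop
   vertex 1.4 2.2 6.0
   vertex 1.0 0.0 5.8
   vertex 4.6 4.6 5.4
  endloop
 endfacet
 facet normal -0.108 0.375 0.921
  outer loop
   vertex 1.4 2.2 6.0
   vertex 4.6 4.6 5.4
   vertex 1.2 4.6 5.0
  endloop
 endfacet
 facet normal 0.547 -0.583 -0.600
  outer loop
   vertex 3.0 2.0 1.0
   vertex 5.8 3.6 2.0
   vertex 2.8 1.4 1.4
  endloop
 endfacet
 facet normal -0.746 0.352 -0.565
  outer loop
   vertex 3.0 2.0 1.0
   vertex 1.2 4.6 5.0
   vertex 4.0 3.8 0.8
  endloop
 endfacet
 facet normal -0.907 0.021 -0.422
  outer loop
   vertex 3.0 2.0 1.0
   vertex 2.8 1.4 1.4
   vertex 1.2 4.6 5.0
  endloop
 endfacet
 facet normal 0.511 -0.279 -0.813
  outer loop
   vertex 4.2 3.0 1.2
   vertex 4.0 3.8 0.8
   vertex 5.8 3.6 2.0
  endloop
 endfacet
 facet normal 0.530 -0.499 -0.686
  outer loop
   vertex 4.2 3.0 1.2
   vertex 5.8 3.6 2.0
   vertex 3.0 2.0 1.0
  endloop
 endfacet
 facet normal 0.411 -0.323 -0.852
  outer loop
   vertex 4.2 3.0 1.2
   vertex 3.0 2.0 1.0
   vertex 4.0 3.8 0.8
  endloop
 endfacet
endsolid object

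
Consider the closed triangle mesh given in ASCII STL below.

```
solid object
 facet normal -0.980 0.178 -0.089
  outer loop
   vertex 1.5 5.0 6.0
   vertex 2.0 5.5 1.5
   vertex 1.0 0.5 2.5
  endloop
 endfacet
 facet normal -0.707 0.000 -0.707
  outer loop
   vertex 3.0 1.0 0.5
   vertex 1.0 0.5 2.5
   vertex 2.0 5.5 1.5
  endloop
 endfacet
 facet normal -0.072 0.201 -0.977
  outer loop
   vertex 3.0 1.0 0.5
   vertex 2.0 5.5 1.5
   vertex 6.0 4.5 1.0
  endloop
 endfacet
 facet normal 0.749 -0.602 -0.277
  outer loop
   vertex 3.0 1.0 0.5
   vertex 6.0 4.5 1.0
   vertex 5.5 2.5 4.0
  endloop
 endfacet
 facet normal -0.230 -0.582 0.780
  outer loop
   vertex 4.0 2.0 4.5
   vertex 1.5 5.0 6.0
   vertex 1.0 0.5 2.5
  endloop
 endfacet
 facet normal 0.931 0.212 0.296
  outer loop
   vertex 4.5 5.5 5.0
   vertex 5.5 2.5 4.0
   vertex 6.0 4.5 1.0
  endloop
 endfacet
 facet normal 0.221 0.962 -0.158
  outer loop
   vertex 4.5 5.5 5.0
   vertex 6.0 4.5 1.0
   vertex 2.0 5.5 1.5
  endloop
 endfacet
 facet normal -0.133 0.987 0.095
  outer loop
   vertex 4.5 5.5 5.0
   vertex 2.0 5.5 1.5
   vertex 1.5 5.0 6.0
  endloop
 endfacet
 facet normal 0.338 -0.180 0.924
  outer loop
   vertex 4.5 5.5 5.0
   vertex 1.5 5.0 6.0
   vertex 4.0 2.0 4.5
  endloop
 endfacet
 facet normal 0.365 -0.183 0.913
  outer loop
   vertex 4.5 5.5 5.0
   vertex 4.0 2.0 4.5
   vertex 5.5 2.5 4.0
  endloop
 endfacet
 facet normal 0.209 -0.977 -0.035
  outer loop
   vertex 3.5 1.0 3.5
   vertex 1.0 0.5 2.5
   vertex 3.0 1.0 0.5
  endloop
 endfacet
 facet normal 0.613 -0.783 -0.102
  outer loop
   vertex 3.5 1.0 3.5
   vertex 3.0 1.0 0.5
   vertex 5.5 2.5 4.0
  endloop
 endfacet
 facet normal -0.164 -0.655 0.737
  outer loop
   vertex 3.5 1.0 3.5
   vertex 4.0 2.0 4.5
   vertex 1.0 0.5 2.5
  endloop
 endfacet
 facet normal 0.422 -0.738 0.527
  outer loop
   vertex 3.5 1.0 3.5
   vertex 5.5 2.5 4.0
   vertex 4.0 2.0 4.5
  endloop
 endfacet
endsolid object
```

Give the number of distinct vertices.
9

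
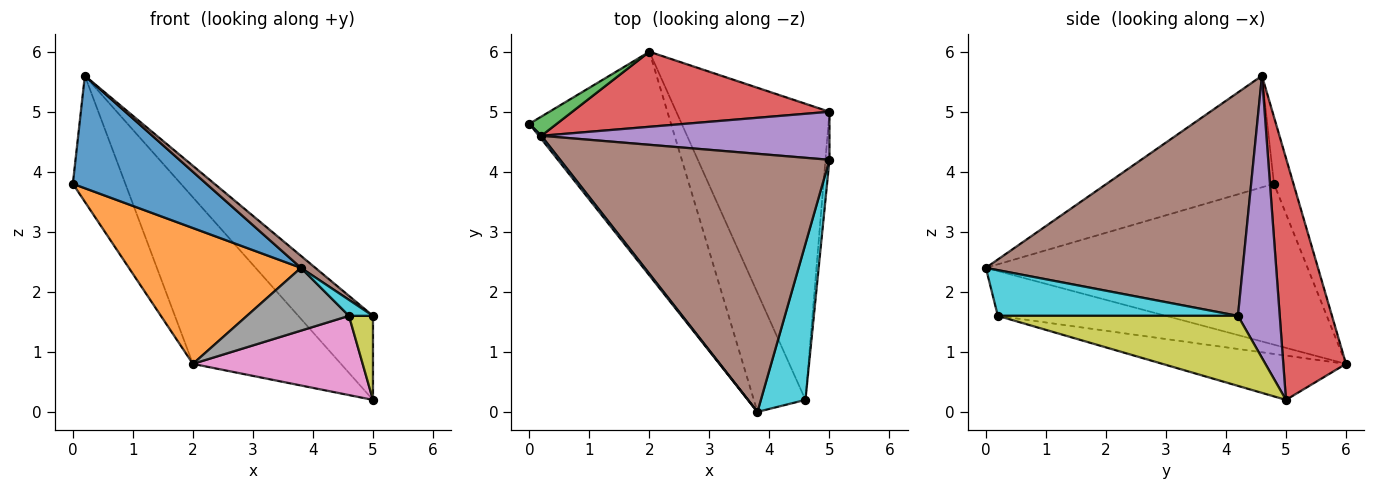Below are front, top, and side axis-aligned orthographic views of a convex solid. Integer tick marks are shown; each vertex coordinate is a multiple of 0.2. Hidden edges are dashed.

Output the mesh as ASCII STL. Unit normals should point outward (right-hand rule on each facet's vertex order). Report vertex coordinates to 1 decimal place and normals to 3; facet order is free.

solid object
 facet normal -0.781 -0.624 0.018
  outer loop
   vertex 0.2 4.6 5.6
   vertex 0.0 4.8 3.8
   vertex 3.8 0.0 2.4
  endloop
 endfacet
 facet normal -0.696 -0.372 -0.613
  outer loop
   vertex 2.0 6.0 0.8
   vertex 3.8 0.0 2.4
   vertex 0.0 4.8 3.8
  endloop
 endfacet
 facet normal -0.345 0.928 0.141
  outer loop
   vertex 2.0 6.0 0.8
   vertex 0.0 4.8 3.8
   vertex 0.2 4.6 5.6
  endloop
 endfacet
 facet normal 0.360 0.851 0.383
  outer loop
   vertex 2.0 6.0 0.8
   vertex 0.2 4.6 5.6
   vertex 5.0 5.0 0.2
  endloop
 endfacet
 facet normal 0.437 0.781 0.446
  outer loop
   vertex 5.0 4.2 1.6
   vertex 5.0 5.0 0.2
   vertex 0.2 4.6 5.6
  endloop
 endfacet
 facet normal 0.638 -0.036 0.769
  outer loop
   vertex 5.0 4.2 1.6
   vertex 0.2 4.6 5.6
   vertex 3.8 0.0 2.4
  endloop
 endfacet
 facet normal -0.269 -0.249 -0.930
  outer loop
   vertex 4.6 0.2 1.6
   vertex 2.0 6.0 0.8
   vertex 5.0 5.0 0.2
  endloop
 endfacet
 facet normal -0.609 -0.370 -0.702
  outer loop
   vertex 4.6 0.2 1.6
   vertex 3.8 0.0 2.4
   vertex 2.0 6.0 0.8
  endloop
 endfacet
 facet normal 0.993 -0.099 -0.057
  outer loop
   vertex 4.6 0.2 1.6
   vertex 5.0 5.0 0.2
   vertex 5.0 4.2 1.6
  endloop
 endfacet
 facet normal 0.714 -0.071 0.696
  outer loop
   vertex 4.6 0.2 1.6
   vertex 5.0 4.2 1.6
   vertex 3.8 0.0 2.4
  endloop
 endfacet
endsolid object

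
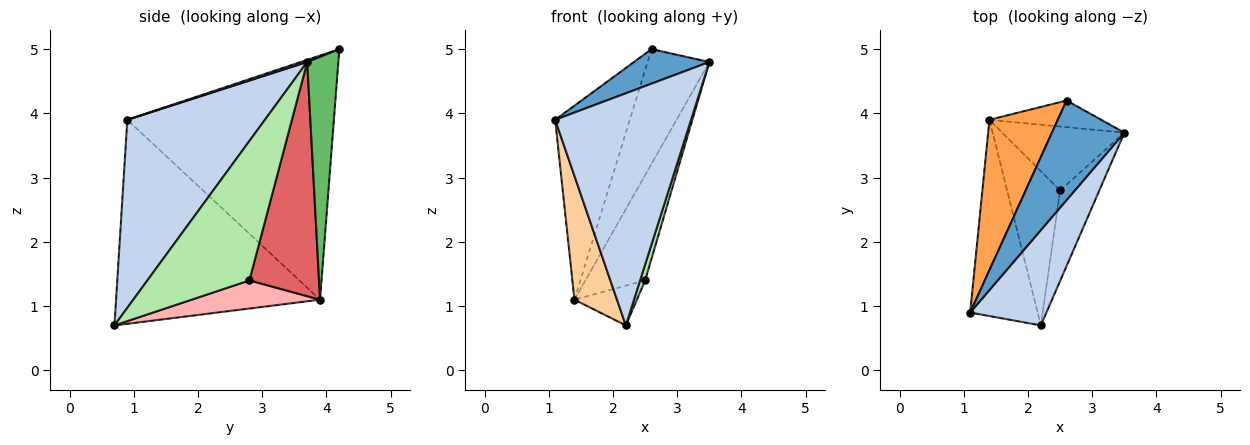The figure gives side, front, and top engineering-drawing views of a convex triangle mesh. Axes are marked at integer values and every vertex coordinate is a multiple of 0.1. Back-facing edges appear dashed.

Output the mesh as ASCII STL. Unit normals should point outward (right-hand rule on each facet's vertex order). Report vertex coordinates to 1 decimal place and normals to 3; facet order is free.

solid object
 facet normal 0.028 -0.328 0.944
  outer loop
   vertex 2.6 4.2 5.0
   vertex 1.1 0.9 3.9
   vertex 3.5 3.7 4.8
  endloop
 endfacet
 facet normal 0.684 -0.675 0.277
  outer loop
   vertex 2.2 0.7 0.7
   vertex 3.5 3.7 4.8
   vertex 1.1 0.9 3.9
  endloop
 endfacet
 facet normal -0.910 0.329 0.255
  outer loop
   vertex 1.4 3.9 1.1
   vertex 1.1 0.9 3.9
   vertex 2.6 4.2 5.0
  endloop
 endfacet
 facet normal -0.931 -0.194 -0.308
  outer loop
   vertex 1.4 3.9 1.1
   vertex 2.2 0.7 0.7
   vertex 1.1 0.9 3.9
  endloop
 endfacet
 facet normal 0.441 0.874 -0.203
  outer loop
   vertex 1.4 3.9 1.1
   vertex 2.6 4.2 5.0
   vertex 3.5 3.7 4.8
  endloop
 endfacet
 facet normal 0.962 -0.047 -0.270
  outer loop
   vertex 2.5 2.8 1.4
   vertex 3.5 3.7 4.8
   vertex 2.2 0.7 0.7
  endloop
 endfacet
 facet normal 0.706 0.605 -0.368
  outer loop
   vertex 2.5 2.8 1.4
   vertex 1.4 3.9 1.1
   vertex 3.5 3.7 4.8
  endloop
 endfacet
 facet normal 0.457 0.222 -0.861
  outer loop
   vertex 2.5 2.8 1.4
   vertex 2.2 0.7 0.7
   vertex 1.4 3.9 1.1
  endloop
 endfacet
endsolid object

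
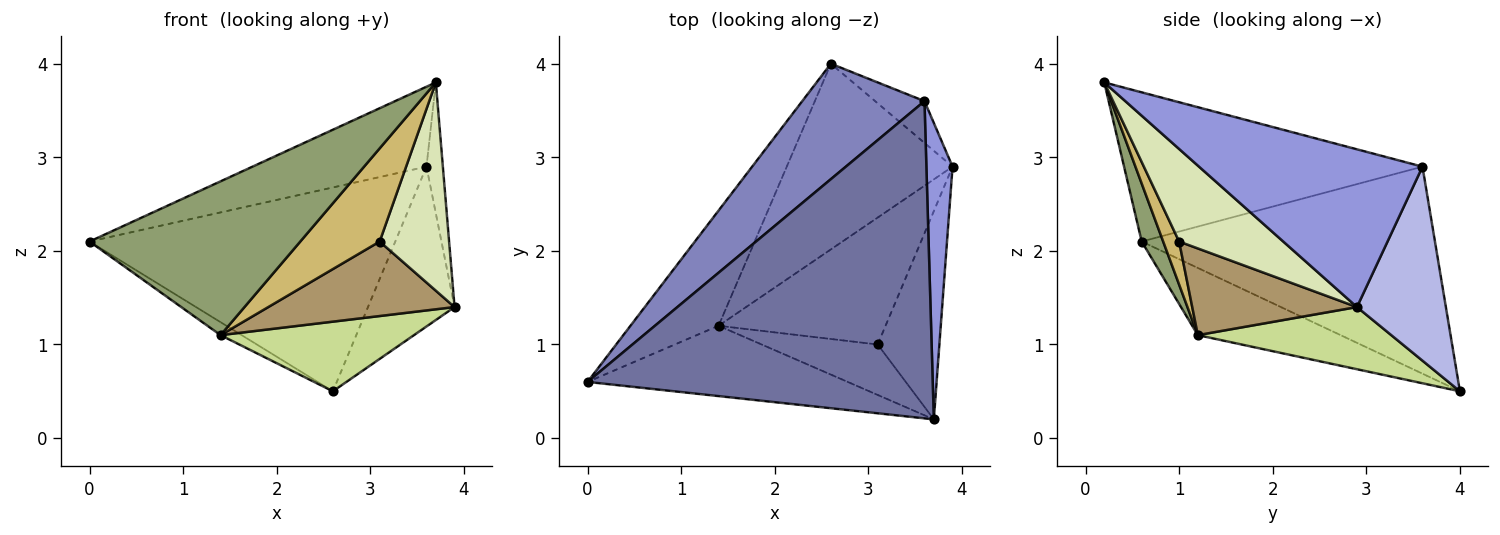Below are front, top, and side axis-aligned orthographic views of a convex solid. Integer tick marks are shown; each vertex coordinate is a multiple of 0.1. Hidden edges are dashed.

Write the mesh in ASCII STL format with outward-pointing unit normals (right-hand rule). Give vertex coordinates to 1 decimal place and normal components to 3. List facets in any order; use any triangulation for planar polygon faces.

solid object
 facet normal -0.387 0.225 0.894
  outer loop
   vertex 3.6 3.6 2.9
   vertex 0.0 0.6 2.1
   vertex 3.7 0.2 3.8
  endloop
 endfacet
 facet normal -0.641 0.668 0.378
  outer loop
   vertex 3.6 3.6 2.9
   vertex 2.6 4.0 0.5
   vertex 0.0 0.6 2.1
  endloop
 endfacet
 facet normal 0.984 0.072 0.163
  outer loop
   vertex 3.6 3.6 2.9
   vertex 3.7 0.2 3.8
   vertex 3.9 2.9 1.4
  endloop
 endfacet
 facet normal 0.705 0.686 -0.179
  outer loop
   vertex 3.6 3.6 2.9
   vertex 3.9 2.9 1.4
   vertex 2.6 4.0 0.5
  endloop
 endfacet
 facet normal 0.092 -0.906 -0.414
  outer loop
   vertex 1.4 1.2 1.1
   vertex 3.7 0.2 3.8
   vertex 0.0 0.6 2.1
  endloop
 endfacet
 facet normal -0.604 0.089 -0.792
  outer loop
   vertex 1.4 1.2 1.1
   vertex 0.0 0.6 2.1
   vertex 2.6 4.0 0.5
  endloop
 endfacet
 facet normal 0.331 -0.331 -0.883
  outer loop
   vertex 1.4 1.2 1.1
   vertex 2.6 4.0 0.5
   vertex 3.9 2.9 1.4
  endloop
 endfacet
 facet normal 0.728 -0.485 -0.485
  outer loop
   vertex 3.1 1.0 2.1
   vertex 3.9 2.9 1.4
   vertex 3.7 0.2 3.8
  endloop
 endfacet
 facet normal 0.409 -0.462 -0.787
  outer loop
   vertex 3.1 1.0 2.1
   vertex 1.4 1.2 1.1
   vertex 3.9 2.9 1.4
  endloop
 endfacet
 facet normal 0.174 -0.866 -0.469
  outer loop
   vertex 3.1 1.0 2.1
   vertex 3.7 0.2 3.8
   vertex 1.4 1.2 1.1
  endloop
 endfacet
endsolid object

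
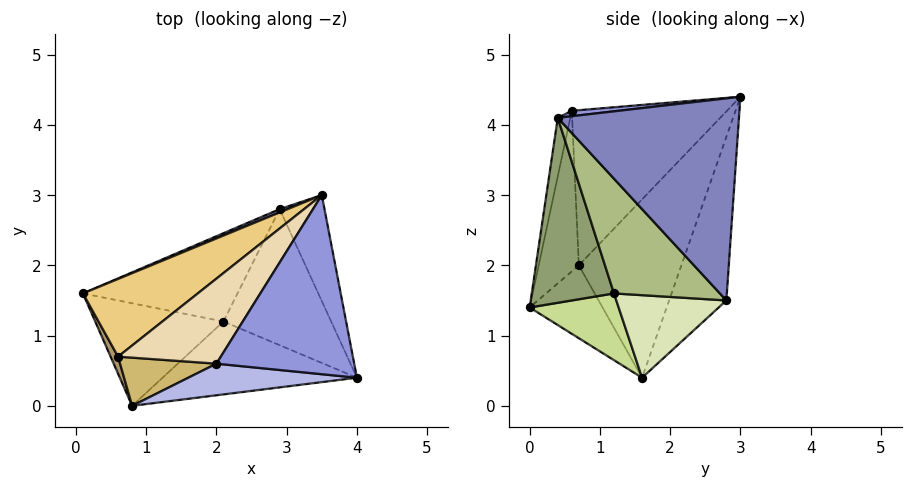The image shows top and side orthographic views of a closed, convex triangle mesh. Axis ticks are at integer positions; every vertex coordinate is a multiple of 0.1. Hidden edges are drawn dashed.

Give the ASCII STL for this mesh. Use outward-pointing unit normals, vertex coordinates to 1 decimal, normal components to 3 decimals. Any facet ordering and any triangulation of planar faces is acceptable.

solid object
 facet normal -0.400 0.916 0.020
  outer loop
   vertex 2.9 2.8 1.5
   vertex 0.1 1.6 0.4
   vertex 3.5 3.0 4.4
  endloop
 endfacet
 facet normal 0.955 0.208 -0.212
  outer loop
   vertex 2.9 2.8 1.5
   vertex 3.5 3.0 4.4
   vertex 4.0 0.4 4.1
  endloop
 endfacet
 facet normal 0.039 -0.107 0.993
  outer loop
   vertex 2.0 0.6 4.2
   vertex 4.0 0.4 4.1
   vertex 3.5 3.0 4.4
  endloop
 endfacet
 facet normal -0.084 -0.966 0.243
  outer loop
   vertex 2.0 0.6 4.2
   vertex 0.8 0.0 1.4
   vertex 4.0 0.4 4.1
  endloop
 endfacet
 facet normal 0.584 -0.531 -0.614
  outer loop
   vertex 2.1 1.2 1.6
   vertex 4.0 0.4 4.1
   vertex 0.8 0.0 1.4
  endloop
 endfacet
 facet normal 0.675 -0.377 -0.634
  outer loop
   vertex 2.1 1.2 1.6
   vertex 2.9 2.8 1.5
   vertex 4.0 0.4 4.1
  endloop
 endfacet
 facet normal 0.435 -0.332 -0.837
  outer loop
   vertex 2.1 1.2 1.6
   vertex 0.8 0.0 1.4
   vertex 0.1 1.6 0.4
  endloop
 endfacet
 facet normal 0.452 -0.279 -0.847
  outer loop
   vertex 2.1 1.2 1.6
   vertex 0.1 1.6 0.4
   vertex 2.9 2.8 1.5
  endloop
 endfacet
 facet normal -0.933 -0.348 0.095
  outer loop
   vertex 0.6 0.7 2.0
   vertex 0.1 1.6 0.4
   vertex 0.8 0.0 1.4
  endloop
 endfacet
 facet normal -0.707 -0.566 0.424
  outer loop
   vertex 0.6 0.7 2.0
   vertex 0.8 0.0 1.4
   vertex 2.0 0.6 4.2
  endloop
 endfacet
 facet normal -0.753 0.444 0.485
  outer loop
   vertex 0.6 0.7 2.0
   vertex 3.5 3.0 4.4
   vertex 0.1 1.6 0.4
  endloop
 endfacet
 facet normal -0.753 0.429 0.499
  outer loop
   vertex 0.6 0.7 2.0
   vertex 2.0 0.6 4.2
   vertex 3.5 3.0 4.4
  endloop
 endfacet
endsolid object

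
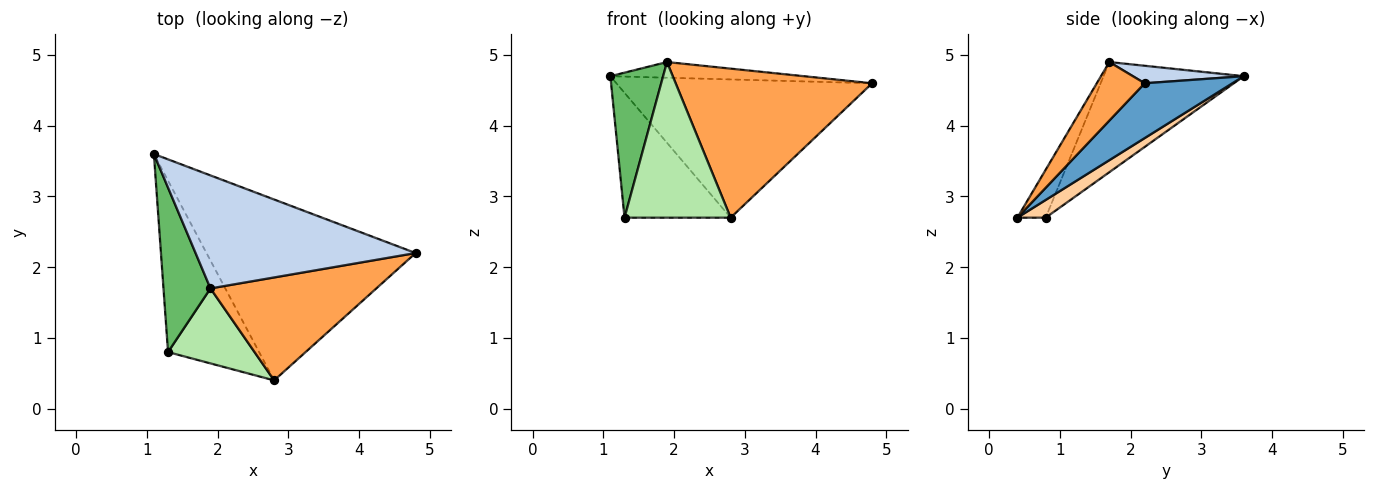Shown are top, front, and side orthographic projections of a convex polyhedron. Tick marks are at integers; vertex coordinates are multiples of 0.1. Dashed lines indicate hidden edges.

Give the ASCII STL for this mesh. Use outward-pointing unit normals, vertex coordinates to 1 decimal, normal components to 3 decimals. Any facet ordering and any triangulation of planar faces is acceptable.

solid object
 facet normal 0.204 0.594 -0.778
  outer loop
   vertex 2.8 0.4 2.7
   vertex 1.1 3.6 4.7
   vertex 4.8 2.2 4.6
  endloop
 endfacet
 facet normal 0.079 0.137 0.987
  outer loop
   vertex 1.9 1.7 4.9
   vertex 4.8 2.2 4.6
   vertex 1.1 3.6 4.7
  endloop
 endfacet
 facet normal 0.197 -0.807 0.557
  outer loop
   vertex 1.9 1.7 4.9
   vertex 2.8 0.4 2.7
   vertex 4.8 2.2 4.6
  endloop
 endfacet
 facet normal 0.155 0.582 -0.799
  outer loop
   vertex 1.3 0.8 2.7
   vertex 1.1 3.6 4.7
   vertex 2.8 0.4 2.7
  endloop
 endfacet
 facet normal -0.869 -0.327 0.371
  outer loop
   vertex 1.3 0.8 2.7
   vertex 1.9 1.7 4.9
   vertex 1.1 3.6 4.7
  endloop
 endfacet
 facet normal -0.234 -0.876 0.422
  outer loop
   vertex 1.3 0.8 2.7
   vertex 2.8 0.4 2.7
   vertex 1.9 1.7 4.9
  endloop
 endfacet
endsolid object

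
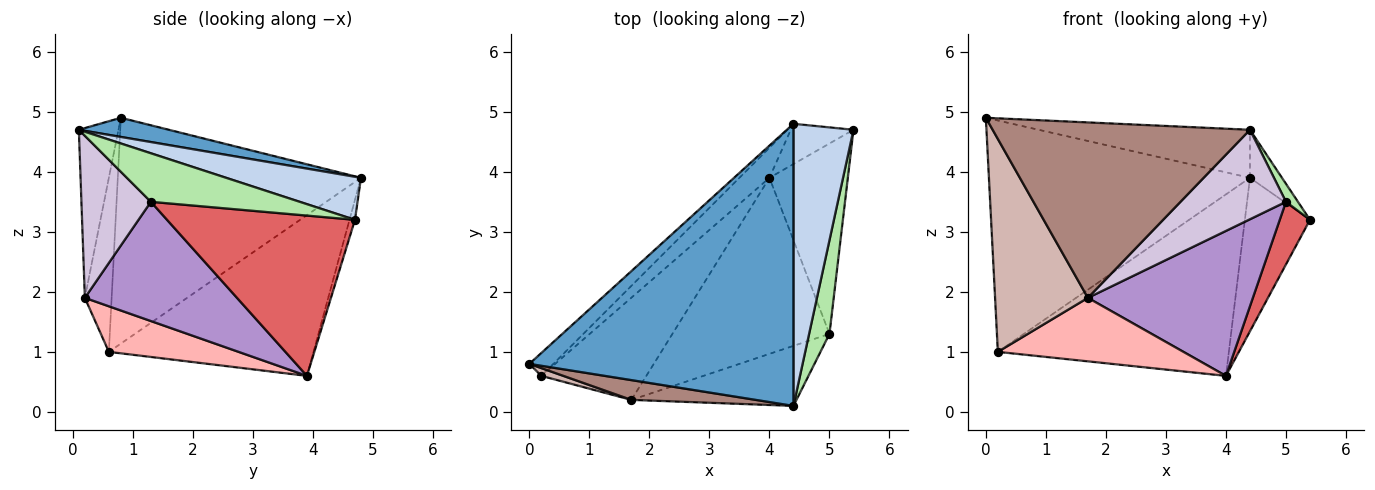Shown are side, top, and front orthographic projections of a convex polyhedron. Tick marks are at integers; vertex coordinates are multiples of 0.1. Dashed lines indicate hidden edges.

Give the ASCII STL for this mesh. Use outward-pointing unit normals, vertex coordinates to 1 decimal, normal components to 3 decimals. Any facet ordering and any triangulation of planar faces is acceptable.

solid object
 facet normal 0.071 0.167 0.983
  outer loop
   vertex 4.4 4.8 3.9
   vertex 0.0 0.8 4.9
   vertex 4.4 0.1 4.7
  endloop
 endfacet
 facet normal 0.577 0.137 0.805
  outer loop
   vertex 4.4 4.8 3.9
   vertex 4.4 0.1 4.7
   vertex 5.4 4.7 3.2
  endloop
 endfacet
 facet normal -0.081 0.964 -0.253
  outer loop
   vertex 4.4 4.8 3.9
   vertex 5.4 4.7 3.2
   vertex 4.0 3.9 0.6
  endloop
 endfacet
 facet normal -0.680 0.730 -0.072
  outer loop
   vertex 4.4 4.8 3.9
   vertex 0.2 0.6 1.0
   vertex 0.0 0.8 4.9
  endloop
 endfacet
 facet normal -0.658 0.743 -0.123
  outer loop
   vertex 4.4 4.8 3.9
   vertex 4.0 3.9 0.6
   vertex 0.2 0.6 1.0
  endloop
 endfacet
 facet normal 0.920 -0.074 0.386
  outer loop
   vertex 5.0 1.3 3.5
   vertex 5.4 4.7 3.2
   vertex 4.4 0.1 4.7
  endloop
 endfacet
 facet normal 0.889 -0.143 -0.435
  outer loop
   vertex 5.0 1.3 3.5
   vertex 4.0 3.9 0.6
   vertex 5.4 4.7 3.2
  endloop
 endfacet
 facet normal 0.346 -0.495 -0.797
  outer loop
   vertex 1.7 0.2 1.9
   vertex 0.2 0.6 1.0
   vertex 4.0 3.9 0.6
  endloop
 endfacet
 facet normal 0.506 -0.548 -0.666
  outer loop
   vertex 1.7 0.2 1.9
   vertex 4.0 3.9 0.6
   vertex 5.0 1.3 3.5
  endloop
 endfacet
 facet normal 0.480 -0.729 -0.489
  outer loop
   vertex 1.7 0.2 1.9
   vertex 5.0 1.3 3.5
   vertex 4.4 0.1 4.7
  endloop
 endfacet
 facet normal -0.151 -0.982 0.111
  outer loop
   vertex 1.7 0.2 1.9
   vertex 4.4 0.1 4.7
   vertex 0.0 0.8 4.9
  endloop
 endfacet
 facet normal -0.277 -0.960 0.035
  outer loop
   vertex 1.7 0.2 1.9
   vertex 0.0 0.8 4.9
   vertex 0.2 0.6 1.0
  endloop
 endfacet
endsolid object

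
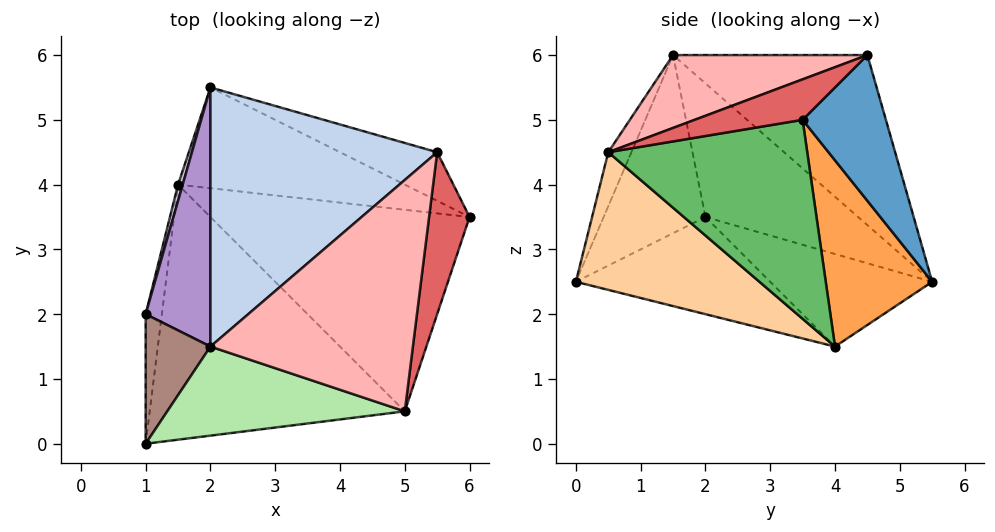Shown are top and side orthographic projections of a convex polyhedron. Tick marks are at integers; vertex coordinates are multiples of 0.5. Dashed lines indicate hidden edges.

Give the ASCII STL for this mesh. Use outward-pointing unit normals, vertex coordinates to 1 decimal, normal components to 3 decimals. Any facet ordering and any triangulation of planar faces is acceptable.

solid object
 facet normal 0.597 0.697 -0.398
  outer loop
   vertex 5.5 4.5 6.0
   vertex 6.0 3.5 5.0
   vertex 2.0 5.5 2.5
  endloop
 endfacet
 facet normal -0.492 0.573 0.655
  outer loop
   vertex 5.5 4.5 6.0
   vertex 2.0 5.5 2.5
   vertex 2.0 1.5 6.0
  endloop
 endfacet
 facet normal 0.607 0.290 -0.739
  outer loop
   vertex 1.5 4.0 1.5
   vertex 2.0 5.5 2.5
   vertex 6.0 3.5 5.0
  endloop
 endfacet
 facet normal 0.457 -0.269 -0.848
  outer loop
   vertex 5.0 0.5 4.5
   vertex 1.0 0.0 2.5
   vertex 1.5 4.0 1.5
  endloop
 endfacet
 facet normal 0.608 -0.071 -0.791
  outer loop
   vertex 5.0 0.5 4.5
   vertex 1.5 4.0 1.5
   vertex 6.0 3.5 5.0
  endloop
 endfacet
 facet normal -0.094 -0.905 0.415
  outer loop
   vertex 5.0 0.5 4.5
   vertex 2.0 1.5 6.0
   vertex 1.0 0.0 2.5
  endloop
 endfacet
 facet normal 0.667 -0.333 0.667
  outer loop
   vertex 5.0 0.5 4.5
   vertex 6.0 3.5 5.0
   vertex 5.5 4.5 6.0
  endloop
 endfacet
 facet normal 0.315 -0.368 0.875
  outer loop
   vertex 5.0 0.5 4.5
   vertex 5.5 4.5 6.0
   vertex 2.0 1.5 6.0
  endloop
 endfacet
 facet normal -0.841 0.357 0.408
  outer loop
   vertex 1.0 2.0 3.5
   vertex 2.0 1.5 6.0
   vertex 2.0 5.5 2.5
  endloop
 endfacet
 facet normal -0.957 0.287 0.048
  outer loop
   vertex 1.0 2.0 3.5
   vertex 2.0 5.5 2.5
   vertex 1.5 4.0 1.5
  endloop
 endfacet
 facet normal -0.926 -0.168 0.337
  outer loop
   vertex 1.0 2.0 3.5
   vertex 1.0 0.0 2.5
   vertex 2.0 1.5 6.0
  endloop
 endfacet
 facet normal -0.983 0.082 -0.164
  outer loop
   vertex 1.0 2.0 3.5
   vertex 1.5 4.0 1.5
   vertex 1.0 0.0 2.5
  endloop
 endfacet
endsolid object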